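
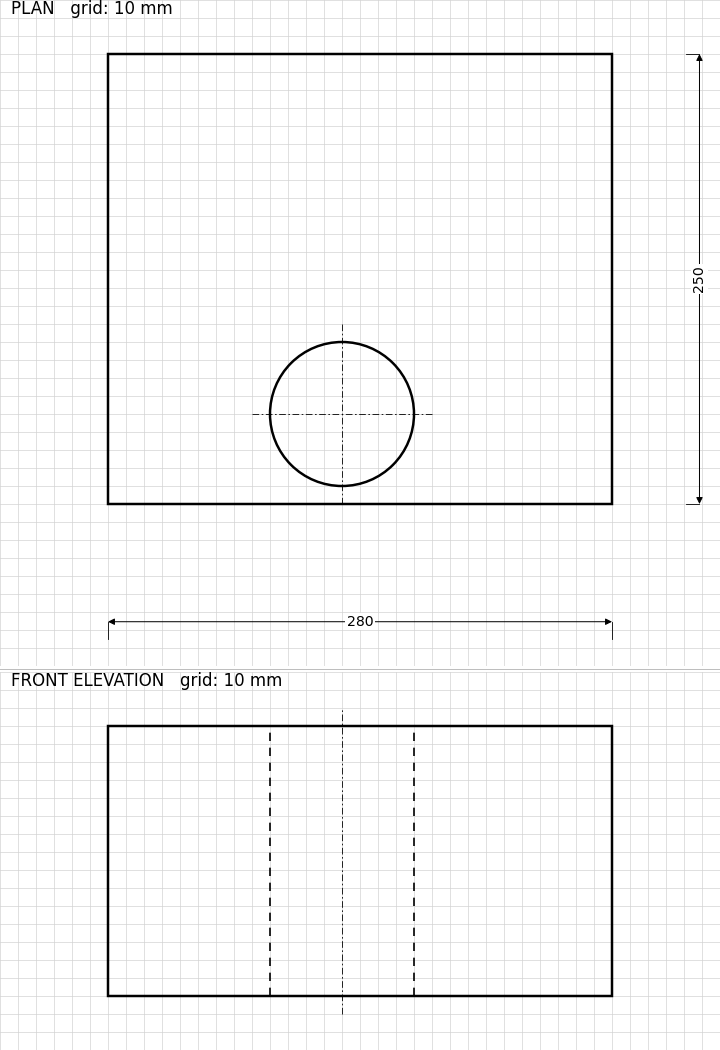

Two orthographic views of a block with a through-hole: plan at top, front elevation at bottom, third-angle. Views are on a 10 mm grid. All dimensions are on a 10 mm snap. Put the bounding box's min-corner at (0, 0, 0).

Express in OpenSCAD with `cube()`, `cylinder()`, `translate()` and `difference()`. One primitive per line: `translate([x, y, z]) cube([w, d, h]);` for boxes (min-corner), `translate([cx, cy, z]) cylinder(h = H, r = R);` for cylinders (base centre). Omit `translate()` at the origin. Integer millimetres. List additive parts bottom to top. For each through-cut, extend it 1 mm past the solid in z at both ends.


difference() {
  cube([280, 250, 150]);
  translate([130, 50, -1]) cylinder(h = 152, r = 40);
}


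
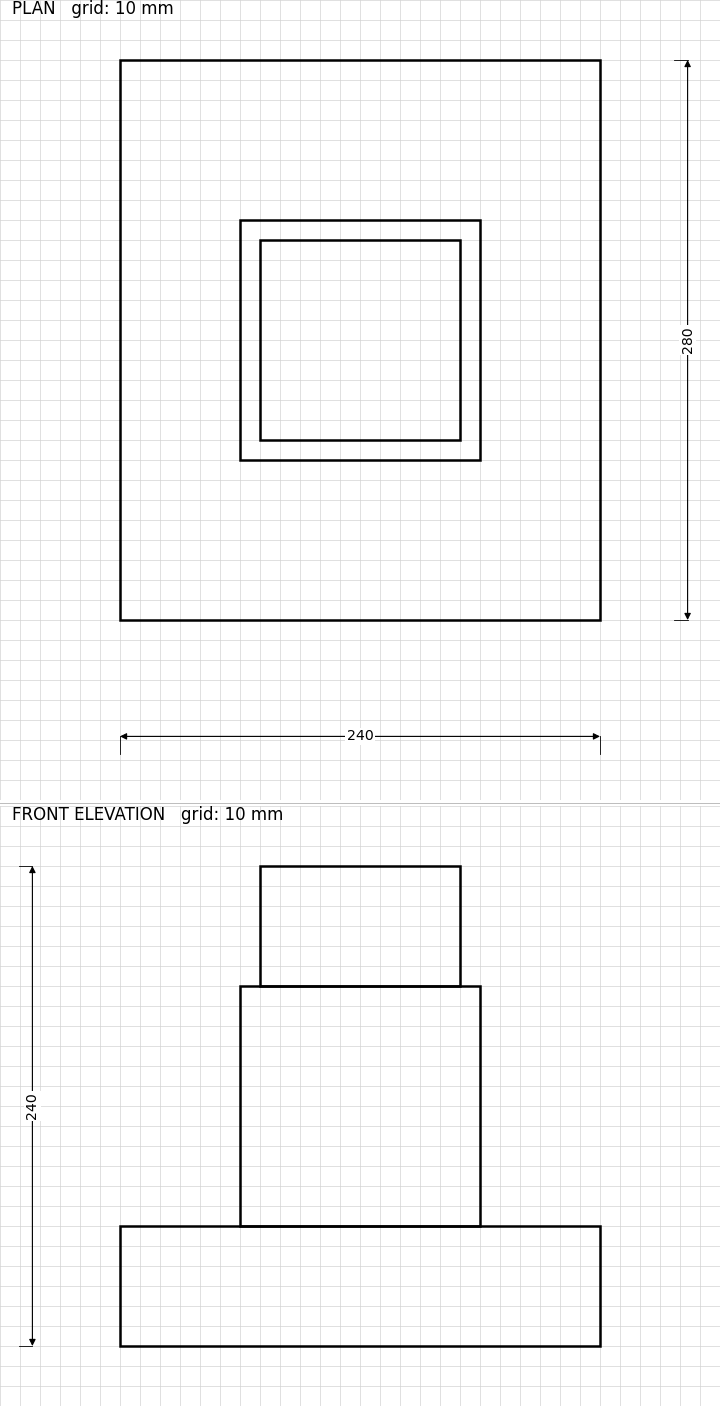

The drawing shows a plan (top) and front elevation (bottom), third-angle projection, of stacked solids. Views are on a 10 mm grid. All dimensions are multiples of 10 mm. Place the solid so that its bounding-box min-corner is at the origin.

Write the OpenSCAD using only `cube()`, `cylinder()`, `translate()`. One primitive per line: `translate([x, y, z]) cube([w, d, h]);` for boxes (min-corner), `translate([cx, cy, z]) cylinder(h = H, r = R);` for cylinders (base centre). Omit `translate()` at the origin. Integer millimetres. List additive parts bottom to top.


cube([240, 280, 60]);
translate([60, 80, 60]) cube([120, 120, 120]);
translate([70, 90, 180]) cube([100, 100, 60]);


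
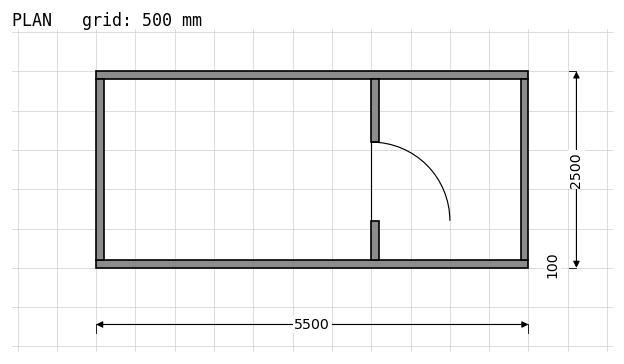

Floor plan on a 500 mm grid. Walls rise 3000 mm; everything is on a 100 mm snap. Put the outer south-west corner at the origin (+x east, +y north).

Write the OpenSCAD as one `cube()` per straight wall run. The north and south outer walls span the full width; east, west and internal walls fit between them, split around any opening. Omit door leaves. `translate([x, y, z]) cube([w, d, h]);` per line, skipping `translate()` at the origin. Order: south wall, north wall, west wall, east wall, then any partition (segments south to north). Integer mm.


cube([5500, 100, 3000]);
translate([0, 2400, 0]) cube([5500, 100, 3000]);
translate([0, 100, 0]) cube([100, 2300, 3000]);
translate([5400, 100, 0]) cube([100, 2300, 3000]);
translate([3500, 100, 0]) cube([100, 500, 3000]);
translate([3500, 1600, 0]) cube([100, 800, 3000]);


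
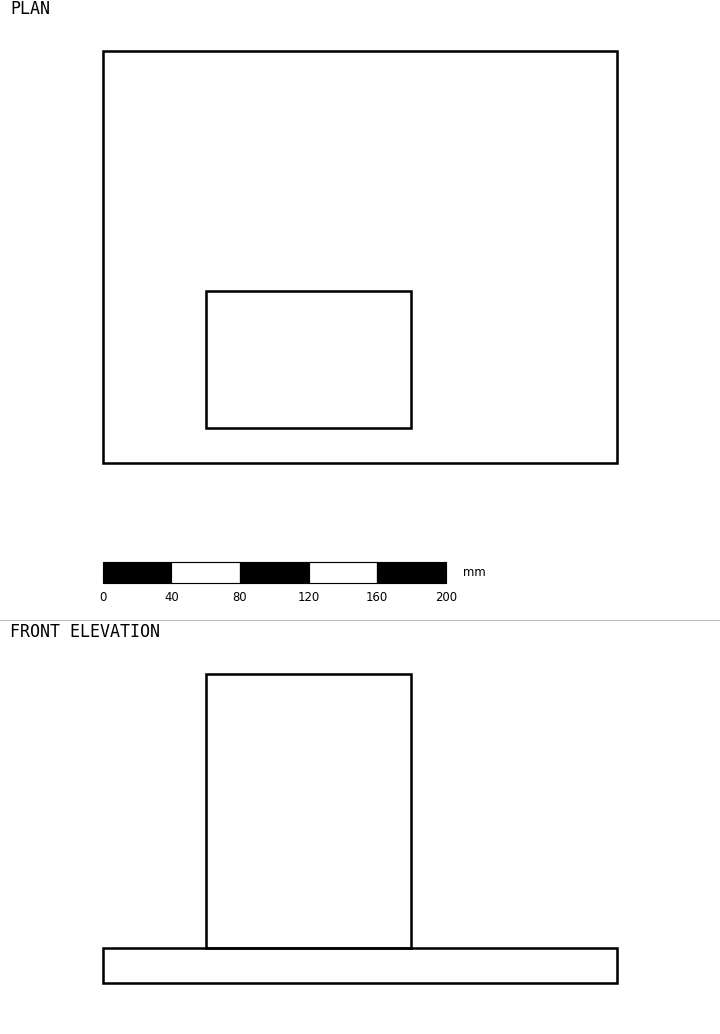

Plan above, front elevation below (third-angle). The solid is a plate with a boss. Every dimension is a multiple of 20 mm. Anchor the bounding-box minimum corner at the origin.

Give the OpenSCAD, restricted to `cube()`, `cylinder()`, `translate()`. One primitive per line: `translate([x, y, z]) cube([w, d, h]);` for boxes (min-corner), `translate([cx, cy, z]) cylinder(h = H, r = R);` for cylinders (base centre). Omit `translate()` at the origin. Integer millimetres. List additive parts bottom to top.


cube([300, 240, 20]);
translate([60, 20, 20]) cube([120, 80, 160]);


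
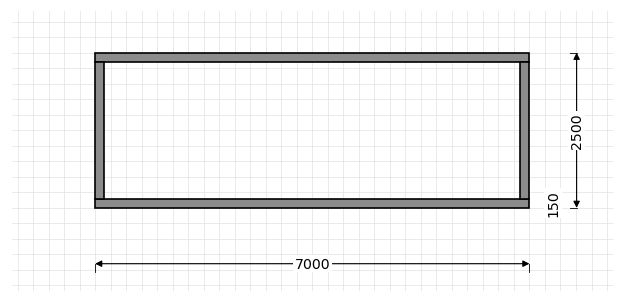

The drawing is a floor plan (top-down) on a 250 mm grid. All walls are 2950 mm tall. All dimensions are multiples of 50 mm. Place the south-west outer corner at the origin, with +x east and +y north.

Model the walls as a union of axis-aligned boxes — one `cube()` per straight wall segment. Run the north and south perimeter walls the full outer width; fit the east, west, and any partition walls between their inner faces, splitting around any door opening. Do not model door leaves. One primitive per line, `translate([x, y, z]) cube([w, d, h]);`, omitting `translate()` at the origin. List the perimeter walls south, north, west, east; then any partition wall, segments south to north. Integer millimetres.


cube([7000, 150, 2950]);
translate([0, 2350, 0]) cube([7000, 150, 2950]);
translate([0, 150, 0]) cube([150, 2200, 2950]);
translate([6850, 150, 0]) cube([150, 2200, 2950]);


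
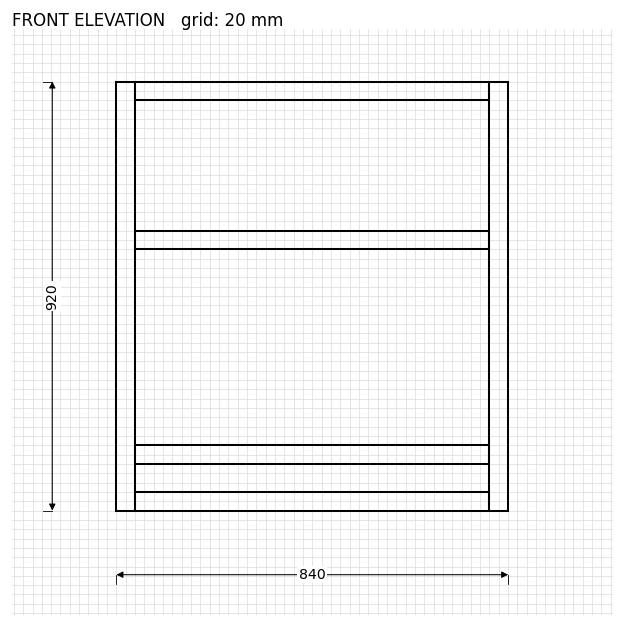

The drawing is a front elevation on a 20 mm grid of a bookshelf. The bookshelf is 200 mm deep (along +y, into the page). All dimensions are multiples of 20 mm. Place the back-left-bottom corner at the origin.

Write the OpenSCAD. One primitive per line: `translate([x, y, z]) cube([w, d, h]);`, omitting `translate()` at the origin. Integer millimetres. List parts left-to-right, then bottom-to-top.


cube([40, 200, 920]);
translate([40, 0, 0]) cube([760, 200, 40]);
translate([40, 0, 100]) cube([760, 200, 40]);
translate([40, 0, 560]) cube([760, 200, 40]);
translate([40, 0, 880]) cube([760, 200, 40]);
translate([800, 0, 0]) cube([40, 200, 920]);


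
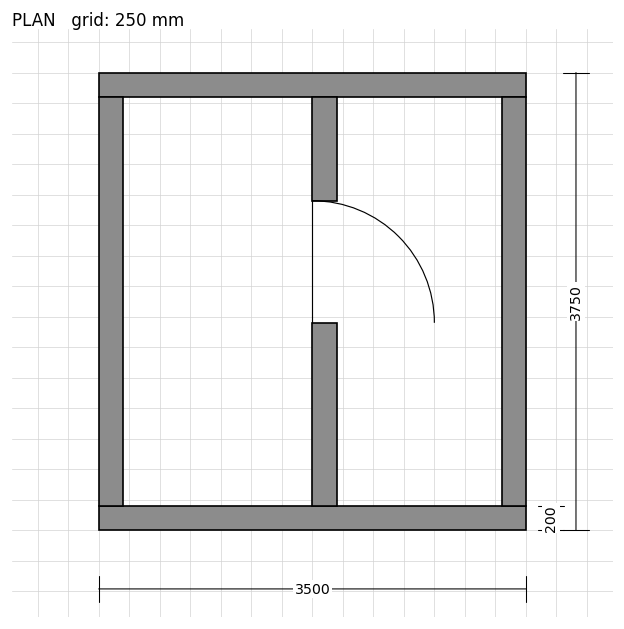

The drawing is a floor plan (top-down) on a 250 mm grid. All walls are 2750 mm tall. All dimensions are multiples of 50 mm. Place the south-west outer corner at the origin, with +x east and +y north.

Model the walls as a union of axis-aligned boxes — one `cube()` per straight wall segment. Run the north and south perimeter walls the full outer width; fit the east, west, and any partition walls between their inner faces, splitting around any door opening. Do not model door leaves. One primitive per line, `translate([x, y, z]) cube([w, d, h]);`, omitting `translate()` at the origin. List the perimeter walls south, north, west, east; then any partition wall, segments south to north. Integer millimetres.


cube([3500, 200, 2750]);
translate([0, 3550, 0]) cube([3500, 200, 2750]);
translate([0, 200, 0]) cube([200, 3350, 2750]);
translate([3300, 200, 0]) cube([200, 3350, 2750]);
translate([1750, 200, 0]) cube([200, 1500, 2750]);
translate([1750, 2700, 0]) cube([200, 850, 2750]);


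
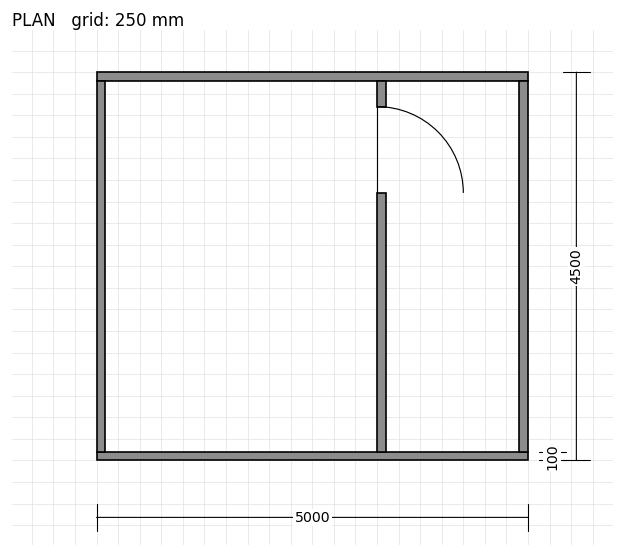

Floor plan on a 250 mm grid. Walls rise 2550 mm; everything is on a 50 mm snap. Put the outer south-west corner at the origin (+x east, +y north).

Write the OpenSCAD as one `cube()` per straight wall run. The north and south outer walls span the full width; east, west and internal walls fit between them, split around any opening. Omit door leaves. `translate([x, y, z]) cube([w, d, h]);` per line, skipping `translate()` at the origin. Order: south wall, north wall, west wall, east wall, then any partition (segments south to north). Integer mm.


cube([5000, 100, 2550]);
translate([0, 4400, 0]) cube([5000, 100, 2550]);
translate([0, 100, 0]) cube([100, 4300, 2550]);
translate([4900, 100, 0]) cube([100, 4300, 2550]);
translate([3250, 100, 0]) cube([100, 3000, 2550]);
translate([3250, 4100, 0]) cube([100, 300, 2550]);


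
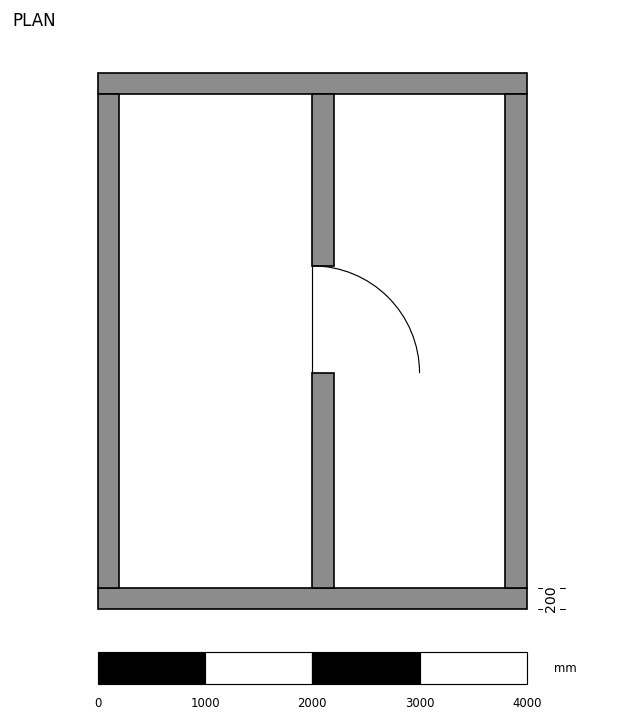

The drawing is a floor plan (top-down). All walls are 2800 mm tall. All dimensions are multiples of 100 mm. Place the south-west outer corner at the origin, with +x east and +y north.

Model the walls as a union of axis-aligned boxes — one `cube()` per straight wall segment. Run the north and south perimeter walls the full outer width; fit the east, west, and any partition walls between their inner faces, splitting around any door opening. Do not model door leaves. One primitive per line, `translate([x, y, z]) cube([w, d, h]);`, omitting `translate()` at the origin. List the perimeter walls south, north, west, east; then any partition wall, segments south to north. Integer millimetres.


cube([4000, 200, 2800]);
translate([0, 4800, 0]) cube([4000, 200, 2800]);
translate([0, 200, 0]) cube([200, 4600, 2800]);
translate([3800, 200, 0]) cube([200, 4600, 2800]);
translate([2000, 200, 0]) cube([200, 2000, 2800]);
translate([2000, 3200, 0]) cube([200, 1600, 2800]);


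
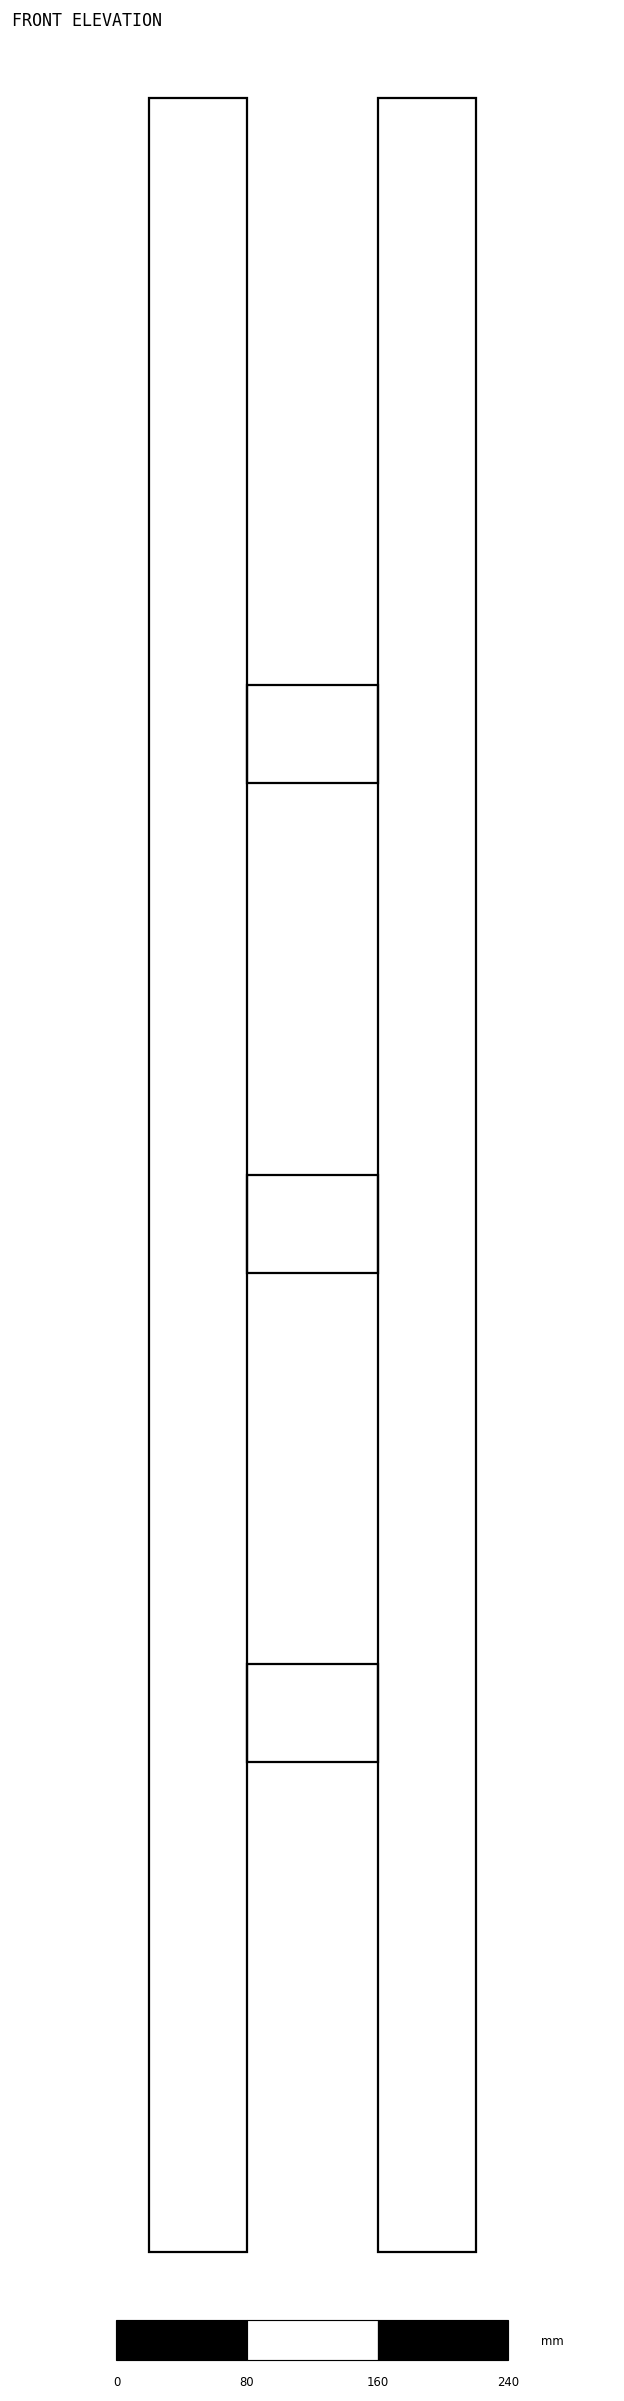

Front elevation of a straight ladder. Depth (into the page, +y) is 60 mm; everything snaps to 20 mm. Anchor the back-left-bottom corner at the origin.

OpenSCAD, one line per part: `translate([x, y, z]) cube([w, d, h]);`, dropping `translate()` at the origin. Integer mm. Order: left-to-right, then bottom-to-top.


cube([60, 60, 1320]);
translate([60, 0, 300]) cube([80, 60, 60]);
translate([60, 0, 600]) cube([80, 60, 60]);
translate([60, 0, 900]) cube([80, 60, 60]);
translate([140, 0, 0]) cube([60, 60, 1320]);


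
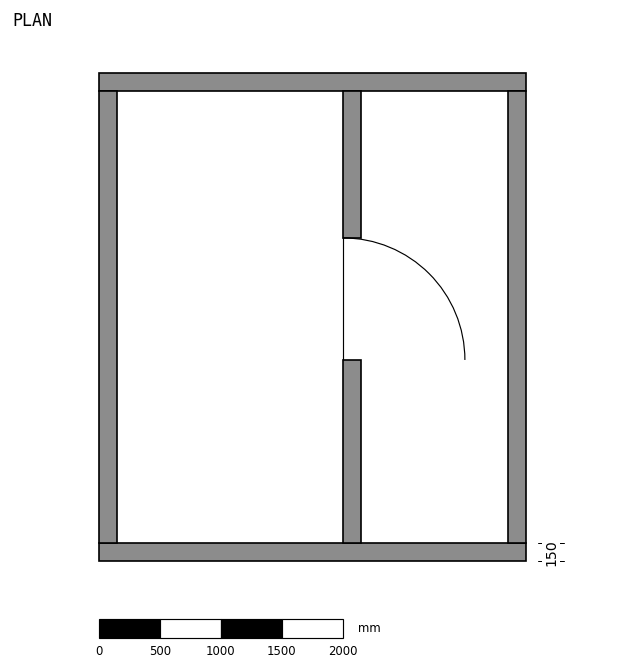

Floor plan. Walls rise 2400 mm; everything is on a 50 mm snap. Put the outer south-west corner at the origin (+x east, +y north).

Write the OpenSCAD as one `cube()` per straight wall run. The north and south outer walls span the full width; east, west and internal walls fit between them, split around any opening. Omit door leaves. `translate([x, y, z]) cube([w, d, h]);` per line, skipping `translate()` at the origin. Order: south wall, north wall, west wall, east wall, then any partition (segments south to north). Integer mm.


cube([3500, 150, 2400]);
translate([0, 3850, 0]) cube([3500, 150, 2400]);
translate([0, 150, 0]) cube([150, 3700, 2400]);
translate([3350, 150, 0]) cube([150, 3700, 2400]);
translate([2000, 150, 0]) cube([150, 1500, 2400]);
translate([2000, 2650, 0]) cube([150, 1200, 2400]);


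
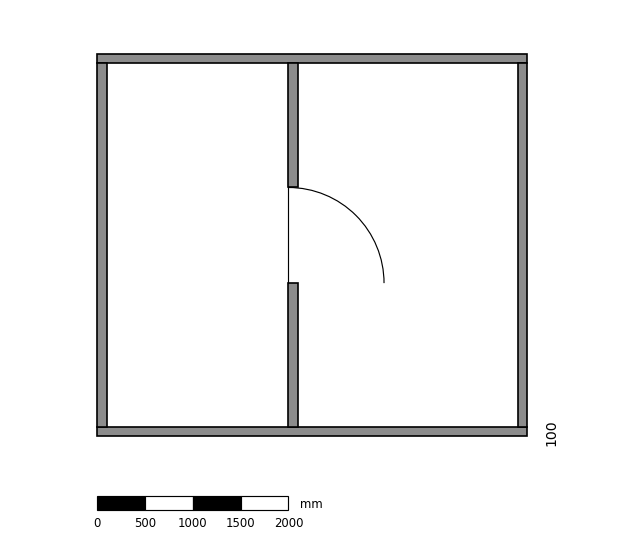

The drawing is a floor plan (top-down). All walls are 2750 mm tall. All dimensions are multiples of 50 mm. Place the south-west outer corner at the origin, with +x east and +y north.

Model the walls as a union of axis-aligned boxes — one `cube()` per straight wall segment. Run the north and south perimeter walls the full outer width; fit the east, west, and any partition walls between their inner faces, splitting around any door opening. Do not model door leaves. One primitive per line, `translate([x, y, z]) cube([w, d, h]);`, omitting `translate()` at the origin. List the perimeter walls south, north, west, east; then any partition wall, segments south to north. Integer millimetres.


cube([4500, 100, 2750]);
translate([0, 3900, 0]) cube([4500, 100, 2750]);
translate([0, 100, 0]) cube([100, 3800, 2750]);
translate([4400, 100, 0]) cube([100, 3800, 2750]);
translate([2000, 100, 0]) cube([100, 1500, 2750]);
translate([2000, 2600, 0]) cube([100, 1300, 2750]);


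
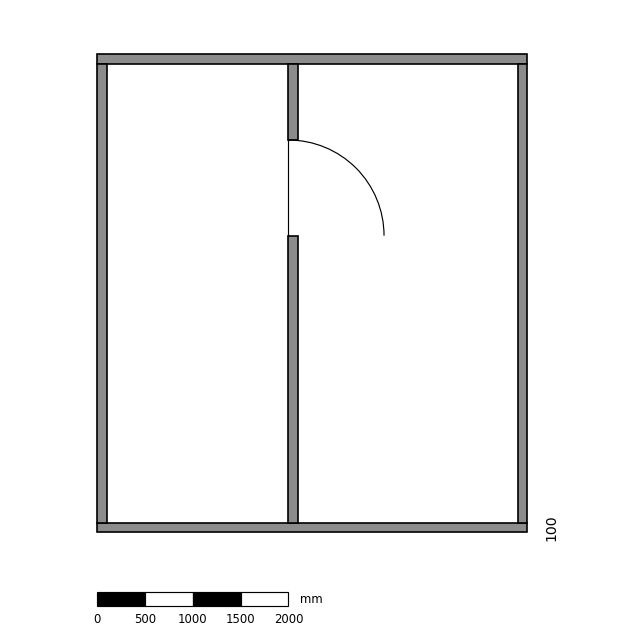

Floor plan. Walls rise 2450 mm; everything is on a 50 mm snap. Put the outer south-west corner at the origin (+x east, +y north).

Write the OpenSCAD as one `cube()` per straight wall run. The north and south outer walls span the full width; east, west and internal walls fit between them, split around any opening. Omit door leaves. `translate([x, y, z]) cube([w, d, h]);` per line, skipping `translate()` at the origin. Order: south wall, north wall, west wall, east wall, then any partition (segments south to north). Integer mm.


cube([4500, 100, 2450]);
translate([0, 4900, 0]) cube([4500, 100, 2450]);
translate([0, 100, 0]) cube([100, 4800, 2450]);
translate([4400, 100, 0]) cube([100, 4800, 2450]);
translate([2000, 100, 0]) cube([100, 3000, 2450]);
translate([2000, 4100, 0]) cube([100, 800, 2450]);


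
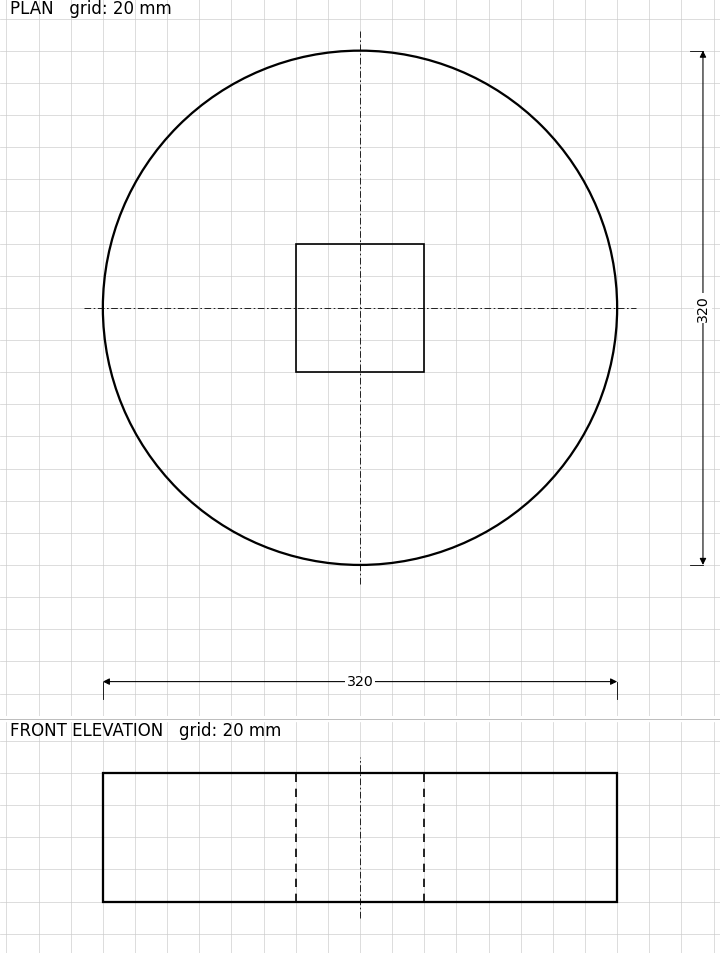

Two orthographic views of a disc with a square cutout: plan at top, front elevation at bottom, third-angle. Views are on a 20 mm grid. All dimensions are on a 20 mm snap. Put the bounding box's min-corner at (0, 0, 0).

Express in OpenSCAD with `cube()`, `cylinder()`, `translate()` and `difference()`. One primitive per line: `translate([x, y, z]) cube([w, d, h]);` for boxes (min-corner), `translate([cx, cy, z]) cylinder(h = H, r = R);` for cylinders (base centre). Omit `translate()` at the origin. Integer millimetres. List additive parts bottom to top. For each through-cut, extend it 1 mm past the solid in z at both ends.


difference() {
  translate([160, 160, 0]) cylinder(h = 80, r = 160);
  translate([120, 120, -1]) cube([80, 80, 82]);
}


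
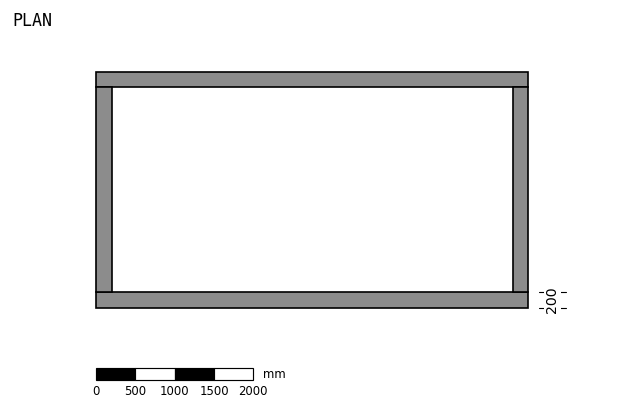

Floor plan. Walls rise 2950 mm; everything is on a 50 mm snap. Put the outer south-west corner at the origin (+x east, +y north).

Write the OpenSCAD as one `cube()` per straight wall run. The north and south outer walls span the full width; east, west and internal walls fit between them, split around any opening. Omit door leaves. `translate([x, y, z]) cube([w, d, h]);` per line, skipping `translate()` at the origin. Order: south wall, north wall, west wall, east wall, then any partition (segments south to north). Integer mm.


cube([5500, 200, 2950]);
translate([0, 2800, 0]) cube([5500, 200, 2950]);
translate([0, 200, 0]) cube([200, 2600, 2950]);
translate([5300, 200, 0]) cube([200, 2600, 2950]);


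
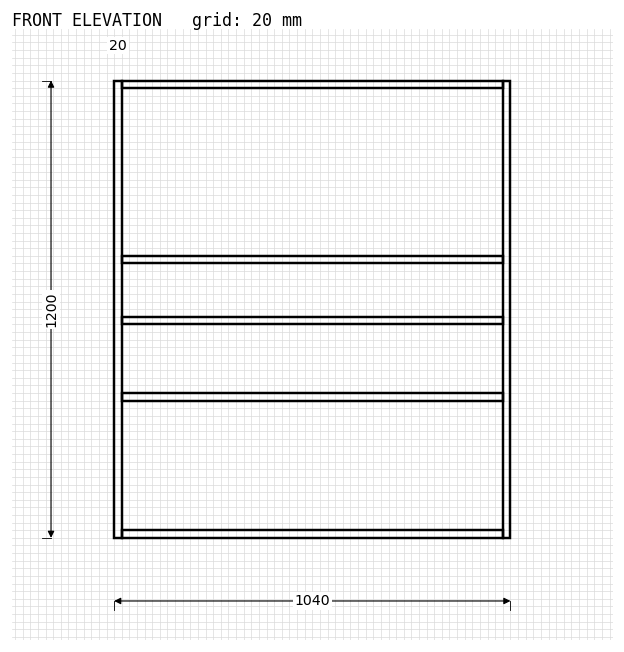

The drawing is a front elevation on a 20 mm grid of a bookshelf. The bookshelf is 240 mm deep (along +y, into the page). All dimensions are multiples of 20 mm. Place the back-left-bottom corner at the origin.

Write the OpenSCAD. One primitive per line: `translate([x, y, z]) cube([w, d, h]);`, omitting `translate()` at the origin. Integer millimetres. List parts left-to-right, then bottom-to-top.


cube([20, 240, 1200]);
translate([20, 0, 0]) cube([1000, 240, 20]);
translate([20, 0, 360]) cube([1000, 240, 20]);
translate([20, 0, 560]) cube([1000, 240, 20]);
translate([20, 0, 720]) cube([1000, 240, 20]);
translate([20, 0, 1180]) cube([1000, 240, 20]);
translate([1020, 0, 0]) cube([20, 240, 1200]);


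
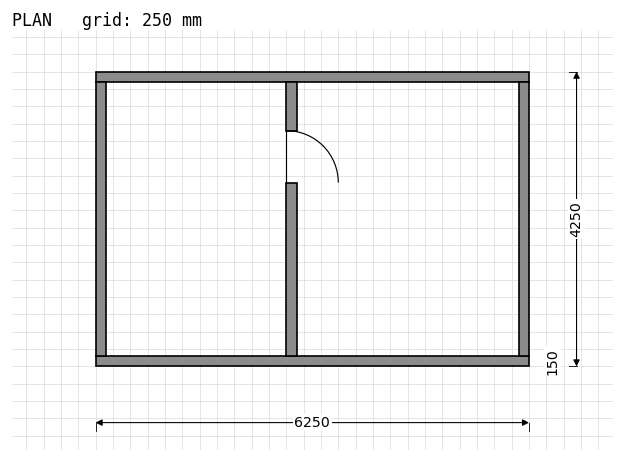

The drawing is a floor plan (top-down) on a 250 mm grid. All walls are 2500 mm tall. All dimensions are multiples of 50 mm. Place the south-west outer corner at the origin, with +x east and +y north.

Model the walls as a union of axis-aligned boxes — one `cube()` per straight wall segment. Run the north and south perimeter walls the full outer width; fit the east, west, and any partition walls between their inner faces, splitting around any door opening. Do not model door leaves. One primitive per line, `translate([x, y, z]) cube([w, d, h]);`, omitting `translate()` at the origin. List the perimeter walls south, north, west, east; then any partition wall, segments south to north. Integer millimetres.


cube([6250, 150, 2500]);
translate([0, 4100, 0]) cube([6250, 150, 2500]);
translate([0, 150, 0]) cube([150, 3950, 2500]);
translate([6100, 150, 0]) cube([150, 3950, 2500]);
translate([2750, 150, 0]) cube([150, 2500, 2500]);
translate([2750, 3400, 0]) cube([150, 700, 2500]);


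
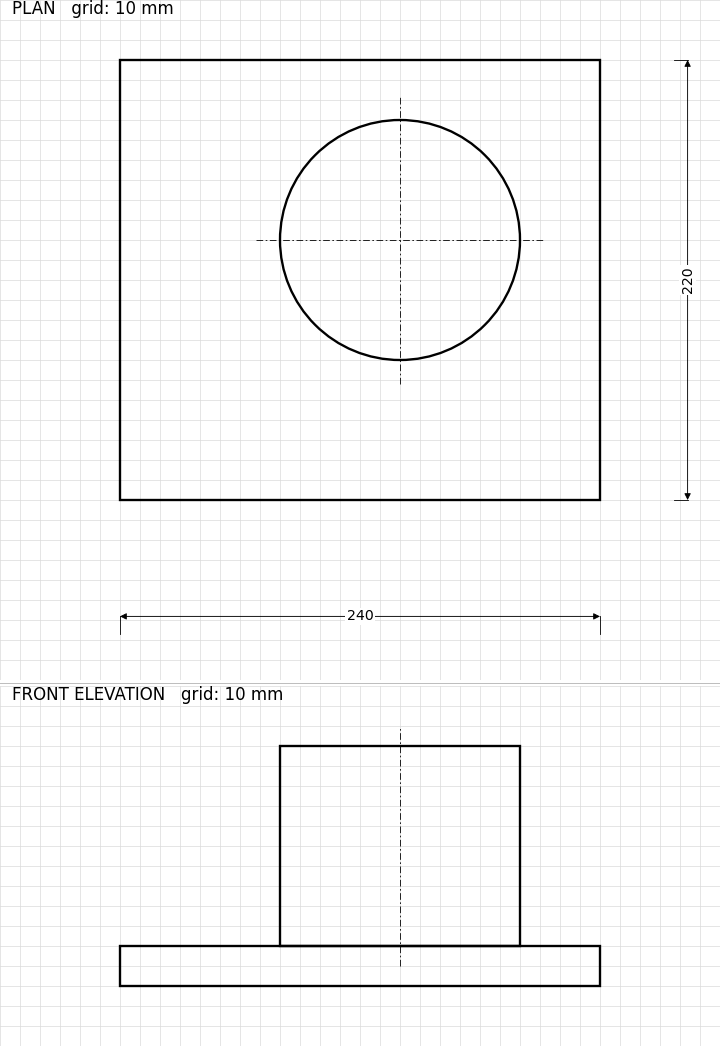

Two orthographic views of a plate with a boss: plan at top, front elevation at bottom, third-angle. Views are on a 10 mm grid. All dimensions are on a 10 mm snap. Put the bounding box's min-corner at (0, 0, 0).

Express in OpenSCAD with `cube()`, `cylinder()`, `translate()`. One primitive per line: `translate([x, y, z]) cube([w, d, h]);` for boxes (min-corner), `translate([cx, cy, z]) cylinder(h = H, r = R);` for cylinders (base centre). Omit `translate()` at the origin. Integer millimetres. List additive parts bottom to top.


cube([240, 220, 20]);
translate([140, 130, 20]) cylinder(h = 100, r = 60);


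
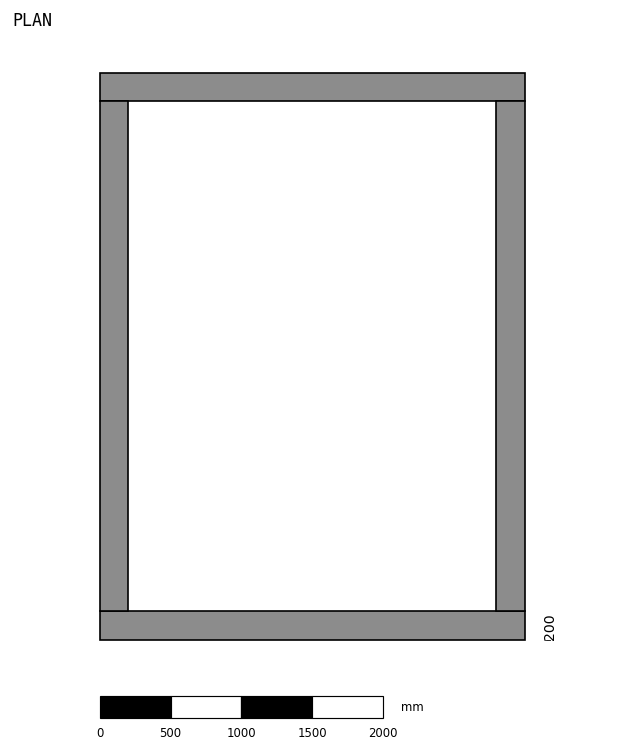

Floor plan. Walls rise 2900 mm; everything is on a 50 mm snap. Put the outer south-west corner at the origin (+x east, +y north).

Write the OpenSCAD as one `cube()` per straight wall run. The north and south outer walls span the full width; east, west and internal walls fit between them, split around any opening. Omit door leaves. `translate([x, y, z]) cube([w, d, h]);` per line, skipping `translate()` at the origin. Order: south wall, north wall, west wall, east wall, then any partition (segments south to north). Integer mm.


cube([3000, 200, 2900]);
translate([0, 3800, 0]) cube([3000, 200, 2900]);
translate([0, 200, 0]) cube([200, 3600, 2900]);
translate([2800, 200, 0]) cube([200, 3600, 2900]);


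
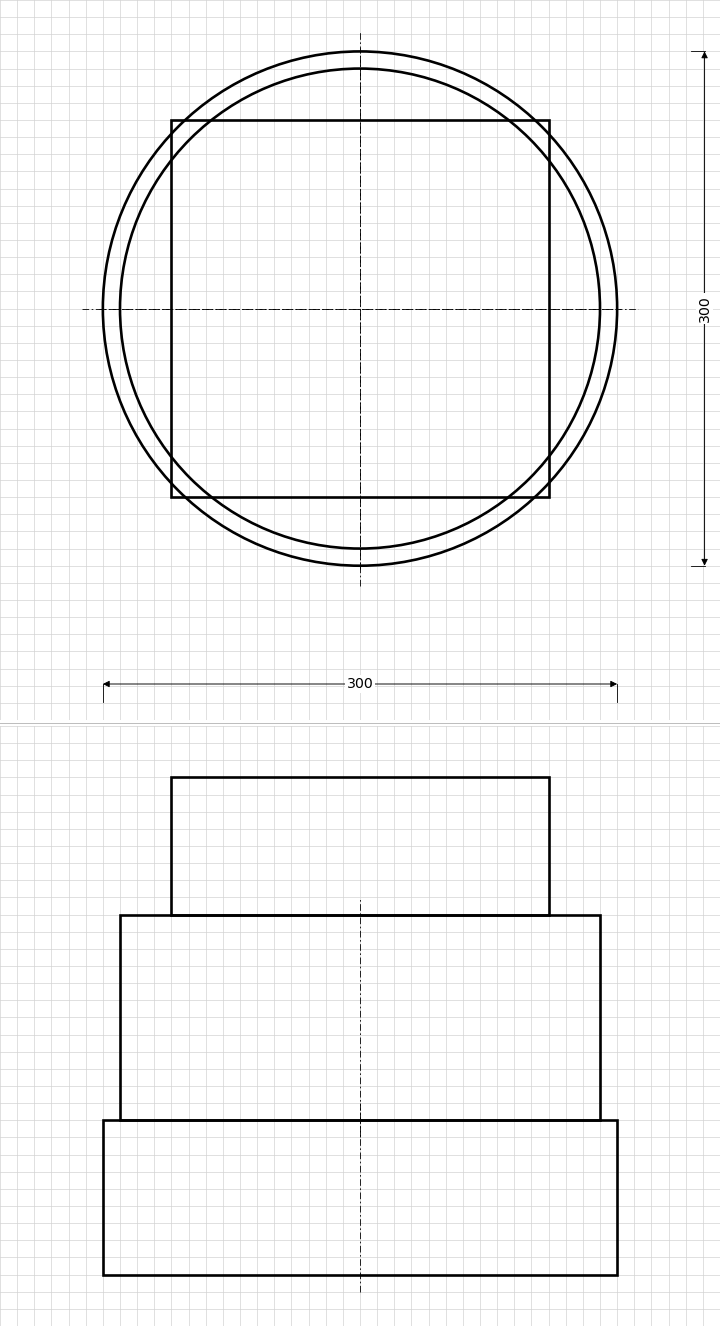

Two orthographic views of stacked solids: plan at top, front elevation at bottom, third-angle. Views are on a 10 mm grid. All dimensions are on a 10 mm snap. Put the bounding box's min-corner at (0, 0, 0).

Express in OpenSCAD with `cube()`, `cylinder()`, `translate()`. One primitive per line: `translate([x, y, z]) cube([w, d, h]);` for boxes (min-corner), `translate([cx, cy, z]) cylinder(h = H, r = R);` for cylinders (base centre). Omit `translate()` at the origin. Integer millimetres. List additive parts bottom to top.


translate([150, 150, 0]) cylinder(h = 90, r = 150);
translate([150, 150, 90]) cylinder(h = 120, r = 140);
translate([40, 40, 210]) cube([220, 220, 80]);


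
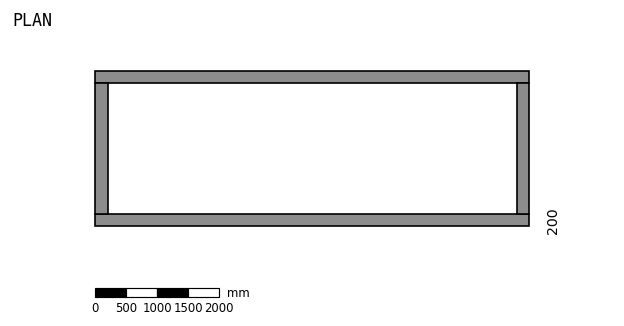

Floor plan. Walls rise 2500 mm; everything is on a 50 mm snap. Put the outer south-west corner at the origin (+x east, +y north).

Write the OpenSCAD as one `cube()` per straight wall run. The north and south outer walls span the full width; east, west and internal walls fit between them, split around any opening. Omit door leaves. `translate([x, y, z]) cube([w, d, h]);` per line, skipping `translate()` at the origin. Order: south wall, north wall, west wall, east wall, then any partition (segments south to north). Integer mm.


cube([7000, 200, 2500]);
translate([0, 2300, 0]) cube([7000, 200, 2500]);
translate([0, 200, 0]) cube([200, 2100, 2500]);
translate([6800, 200, 0]) cube([200, 2100, 2500]);


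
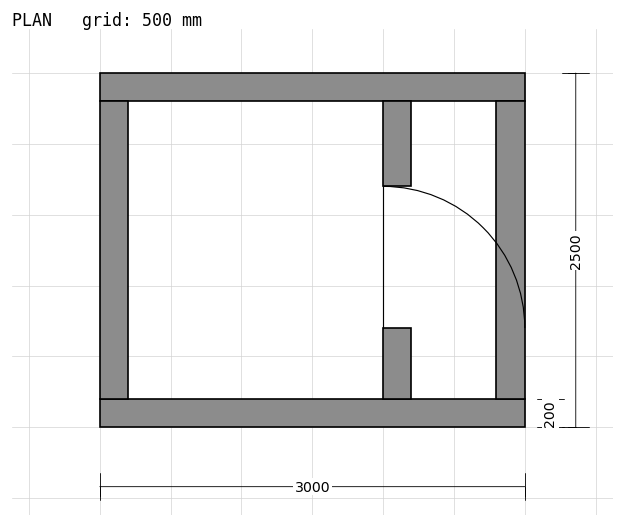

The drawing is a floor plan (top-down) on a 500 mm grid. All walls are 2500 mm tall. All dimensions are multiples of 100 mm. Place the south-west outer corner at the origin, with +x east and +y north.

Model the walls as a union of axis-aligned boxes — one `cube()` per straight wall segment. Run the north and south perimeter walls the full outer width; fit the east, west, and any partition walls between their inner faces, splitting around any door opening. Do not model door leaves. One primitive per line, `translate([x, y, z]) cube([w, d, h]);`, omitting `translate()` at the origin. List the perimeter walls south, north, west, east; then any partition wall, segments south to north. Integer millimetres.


cube([3000, 200, 2500]);
translate([0, 2300, 0]) cube([3000, 200, 2500]);
translate([0, 200, 0]) cube([200, 2100, 2500]);
translate([2800, 200, 0]) cube([200, 2100, 2500]);
translate([2000, 200, 0]) cube([200, 500, 2500]);
translate([2000, 1700, 0]) cube([200, 600, 2500]);


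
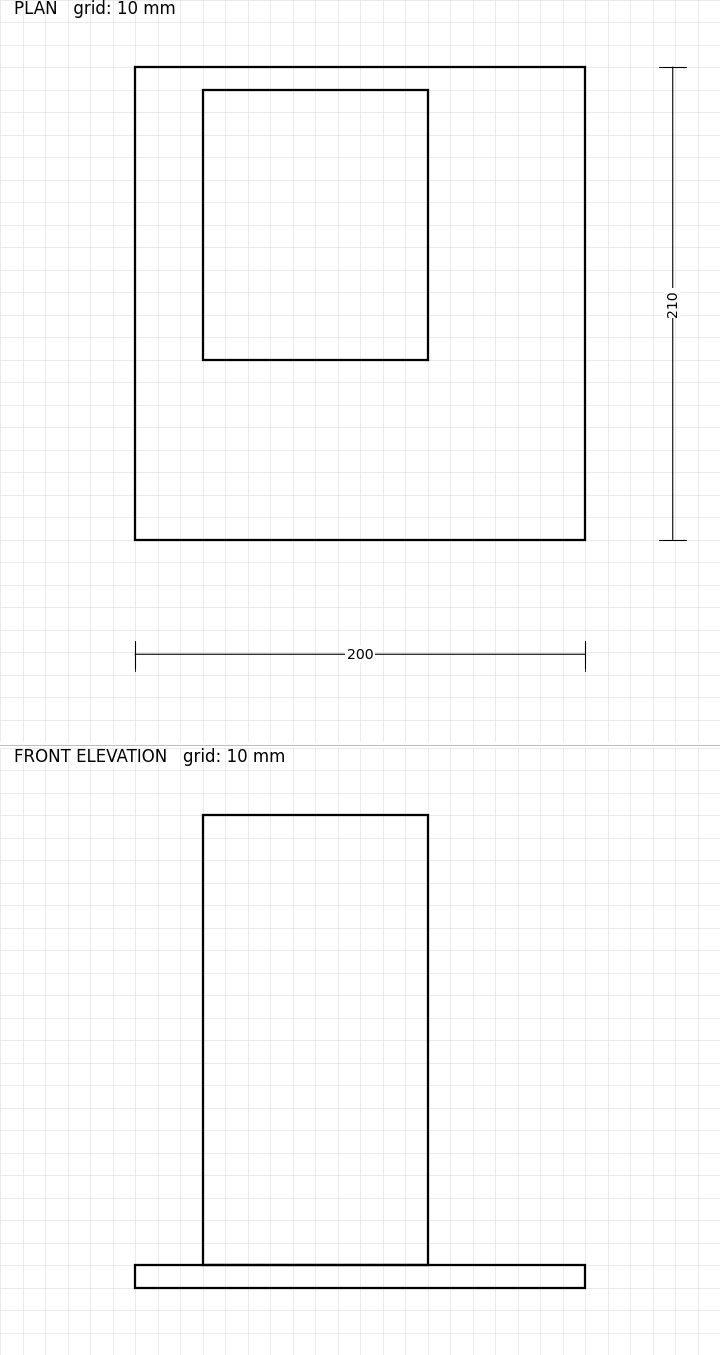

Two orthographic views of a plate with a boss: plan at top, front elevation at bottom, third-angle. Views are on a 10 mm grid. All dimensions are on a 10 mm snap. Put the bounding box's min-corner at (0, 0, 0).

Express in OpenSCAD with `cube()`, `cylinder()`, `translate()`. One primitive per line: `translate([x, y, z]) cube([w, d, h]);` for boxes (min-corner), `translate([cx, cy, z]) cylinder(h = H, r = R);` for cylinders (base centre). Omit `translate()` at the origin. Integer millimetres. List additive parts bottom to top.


cube([200, 210, 10]);
translate([30, 80, 10]) cube([100, 120, 200]);


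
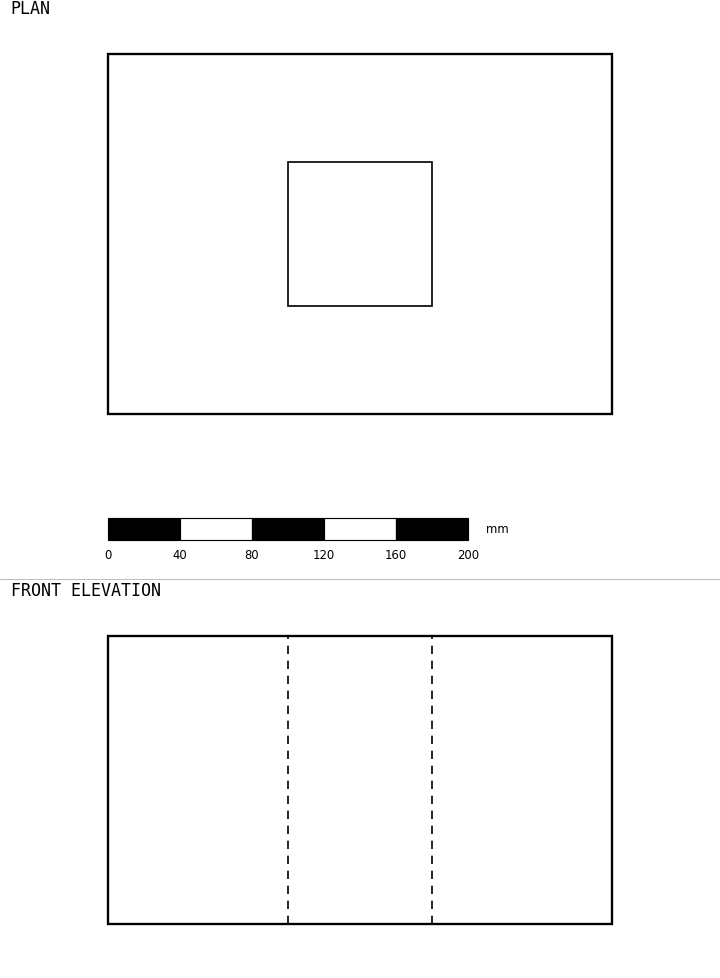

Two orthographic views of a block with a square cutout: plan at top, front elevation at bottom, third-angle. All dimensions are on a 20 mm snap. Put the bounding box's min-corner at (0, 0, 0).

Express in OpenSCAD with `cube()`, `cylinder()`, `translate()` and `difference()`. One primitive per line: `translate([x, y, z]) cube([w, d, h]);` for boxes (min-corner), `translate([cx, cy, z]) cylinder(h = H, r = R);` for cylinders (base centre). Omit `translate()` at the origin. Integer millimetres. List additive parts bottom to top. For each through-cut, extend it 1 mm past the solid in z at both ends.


difference() {
  cube([280, 200, 160]);
  translate([100, 60, -1]) cube([80, 80, 162]);
}


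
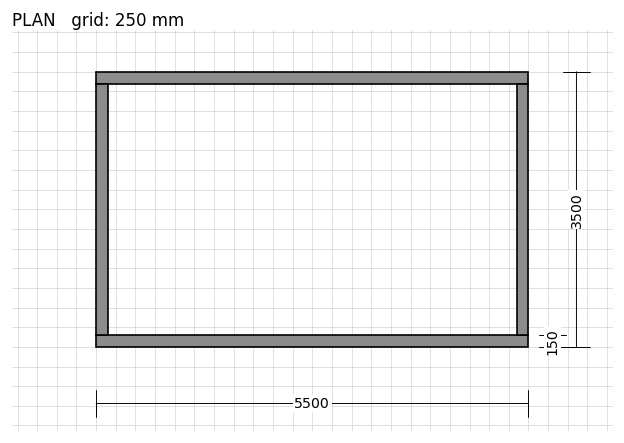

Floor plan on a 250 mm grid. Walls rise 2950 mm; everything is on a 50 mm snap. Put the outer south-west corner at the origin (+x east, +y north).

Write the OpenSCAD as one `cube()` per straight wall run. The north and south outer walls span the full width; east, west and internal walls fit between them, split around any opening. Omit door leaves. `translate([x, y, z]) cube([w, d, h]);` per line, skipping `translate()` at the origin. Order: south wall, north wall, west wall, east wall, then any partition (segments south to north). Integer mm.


cube([5500, 150, 2950]);
translate([0, 3350, 0]) cube([5500, 150, 2950]);
translate([0, 150, 0]) cube([150, 3200, 2950]);
translate([5350, 150, 0]) cube([150, 3200, 2950]);


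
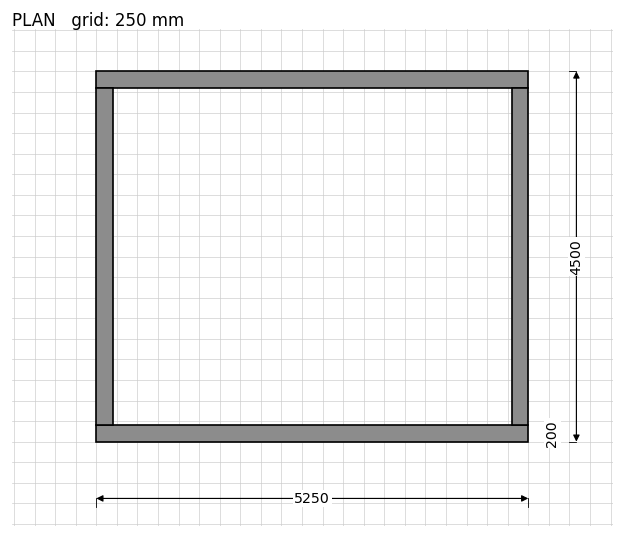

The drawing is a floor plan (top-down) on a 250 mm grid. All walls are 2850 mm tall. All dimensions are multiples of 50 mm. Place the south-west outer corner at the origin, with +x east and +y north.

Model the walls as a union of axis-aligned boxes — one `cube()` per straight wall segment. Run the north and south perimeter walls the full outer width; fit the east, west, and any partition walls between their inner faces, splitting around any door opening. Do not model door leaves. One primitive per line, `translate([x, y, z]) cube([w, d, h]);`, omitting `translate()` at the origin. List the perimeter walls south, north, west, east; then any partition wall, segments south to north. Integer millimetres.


cube([5250, 200, 2850]);
translate([0, 4300, 0]) cube([5250, 200, 2850]);
translate([0, 200, 0]) cube([200, 4100, 2850]);
translate([5050, 200, 0]) cube([200, 4100, 2850]);


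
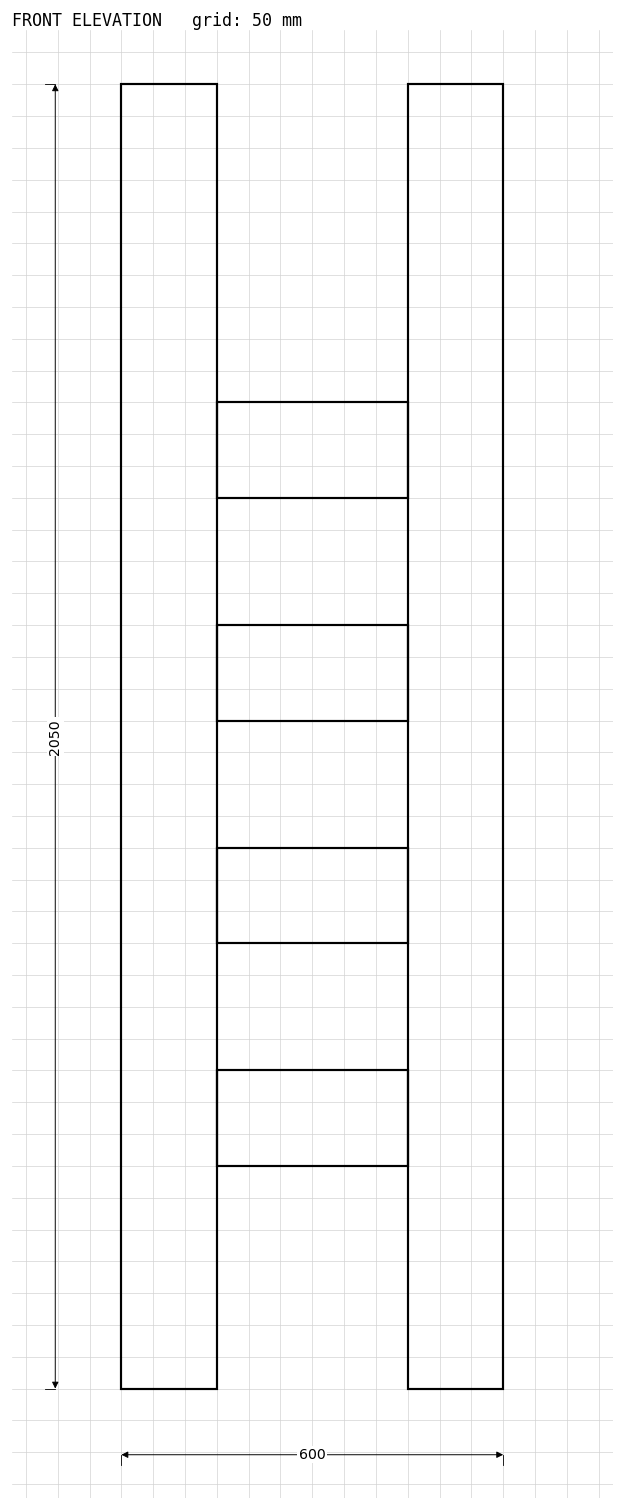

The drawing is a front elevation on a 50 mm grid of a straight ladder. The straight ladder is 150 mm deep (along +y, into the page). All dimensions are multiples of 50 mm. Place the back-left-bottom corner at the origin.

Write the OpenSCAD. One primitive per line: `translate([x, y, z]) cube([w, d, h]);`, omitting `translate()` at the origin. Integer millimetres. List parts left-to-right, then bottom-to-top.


cube([150, 150, 2050]);
translate([150, 0, 350]) cube([300, 150, 150]);
translate([150, 0, 700]) cube([300, 150, 150]);
translate([150, 0, 1050]) cube([300, 150, 150]);
translate([150, 0, 1400]) cube([300, 150, 150]);
translate([450, 0, 0]) cube([150, 150, 2050]);


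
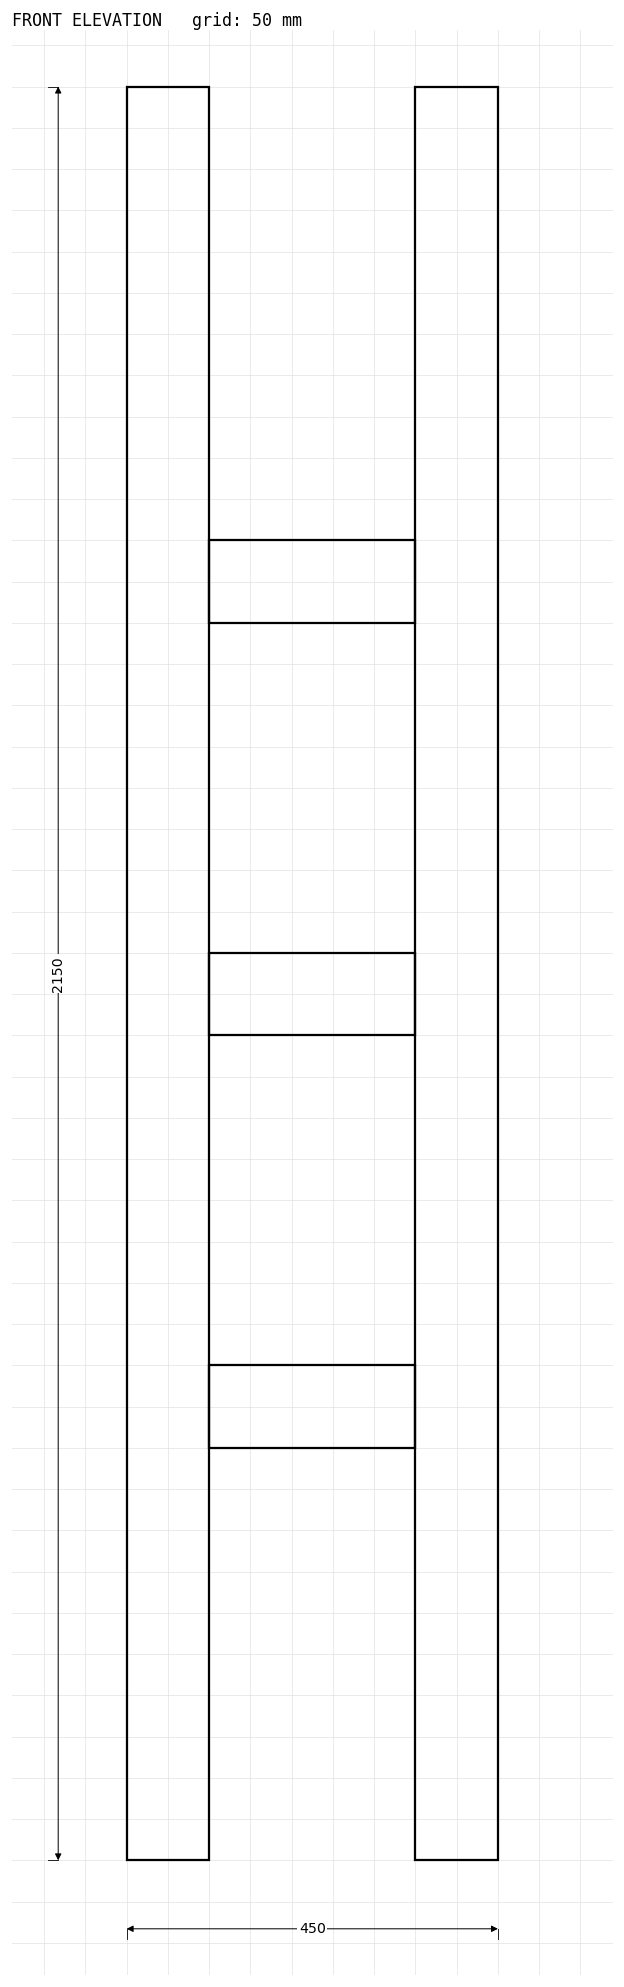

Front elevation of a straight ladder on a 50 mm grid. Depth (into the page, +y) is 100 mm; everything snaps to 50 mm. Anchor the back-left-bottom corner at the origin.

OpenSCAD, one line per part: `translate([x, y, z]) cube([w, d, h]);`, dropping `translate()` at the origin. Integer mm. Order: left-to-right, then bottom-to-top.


cube([100, 100, 2150]);
translate([100, 0, 500]) cube([250, 100, 100]);
translate([100, 0, 1000]) cube([250, 100, 100]);
translate([100, 0, 1500]) cube([250, 100, 100]);
translate([350, 0, 0]) cube([100, 100, 2150]);


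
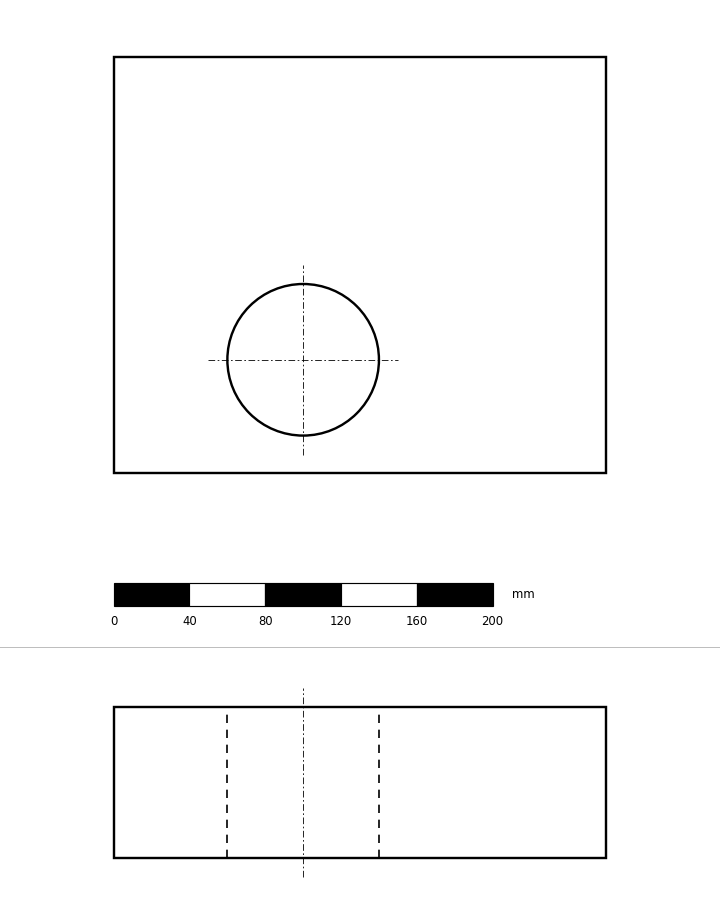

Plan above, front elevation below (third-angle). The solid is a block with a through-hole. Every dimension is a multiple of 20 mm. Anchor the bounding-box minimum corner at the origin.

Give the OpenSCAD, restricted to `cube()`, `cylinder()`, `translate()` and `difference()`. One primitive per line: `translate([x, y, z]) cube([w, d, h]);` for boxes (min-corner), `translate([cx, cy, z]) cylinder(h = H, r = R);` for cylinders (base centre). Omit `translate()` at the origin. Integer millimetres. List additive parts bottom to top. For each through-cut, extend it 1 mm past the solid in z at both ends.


difference() {
  cube([260, 220, 80]);
  translate([100, 60, -1]) cylinder(h = 82, r = 40);
}


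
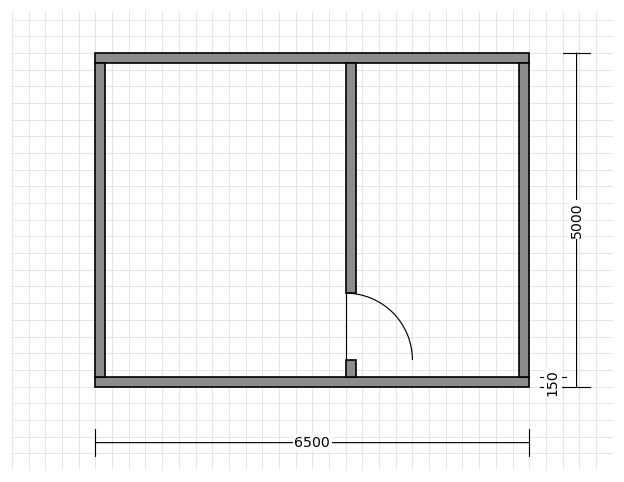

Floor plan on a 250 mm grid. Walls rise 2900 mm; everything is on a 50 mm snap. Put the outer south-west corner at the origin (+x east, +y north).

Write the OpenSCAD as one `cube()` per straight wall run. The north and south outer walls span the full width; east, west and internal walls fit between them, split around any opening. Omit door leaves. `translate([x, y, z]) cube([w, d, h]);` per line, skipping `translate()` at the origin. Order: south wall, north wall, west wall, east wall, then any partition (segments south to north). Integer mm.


cube([6500, 150, 2900]);
translate([0, 4850, 0]) cube([6500, 150, 2900]);
translate([0, 150, 0]) cube([150, 4700, 2900]);
translate([6350, 150, 0]) cube([150, 4700, 2900]);
translate([3750, 150, 0]) cube([150, 250, 2900]);
translate([3750, 1400, 0]) cube([150, 3450, 2900]);


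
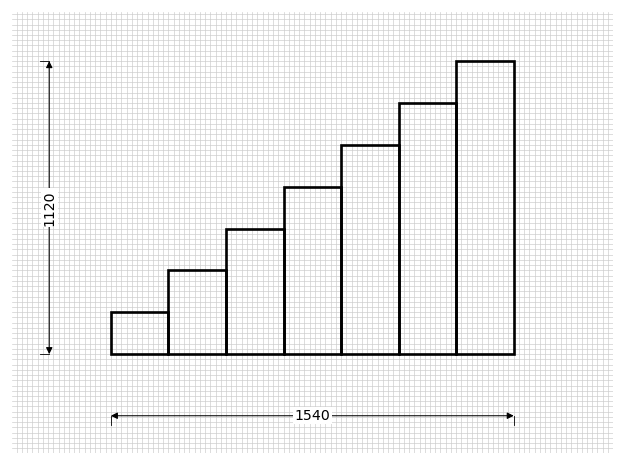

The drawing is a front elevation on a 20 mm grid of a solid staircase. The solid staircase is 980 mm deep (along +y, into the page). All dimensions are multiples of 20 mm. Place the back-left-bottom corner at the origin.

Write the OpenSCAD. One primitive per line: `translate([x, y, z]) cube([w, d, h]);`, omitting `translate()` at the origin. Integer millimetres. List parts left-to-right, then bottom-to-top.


cube([220, 980, 160]);
translate([220, 0, 0]) cube([220, 980, 320]);
translate([440, 0, 0]) cube([220, 980, 480]);
translate([660, 0, 0]) cube([220, 980, 640]);
translate([880, 0, 0]) cube([220, 980, 800]);
translate([1100, 0, 0]) cube([220, 980, 960]);
translate([1320, 0, 0]) cube([220, 980, 1120]);


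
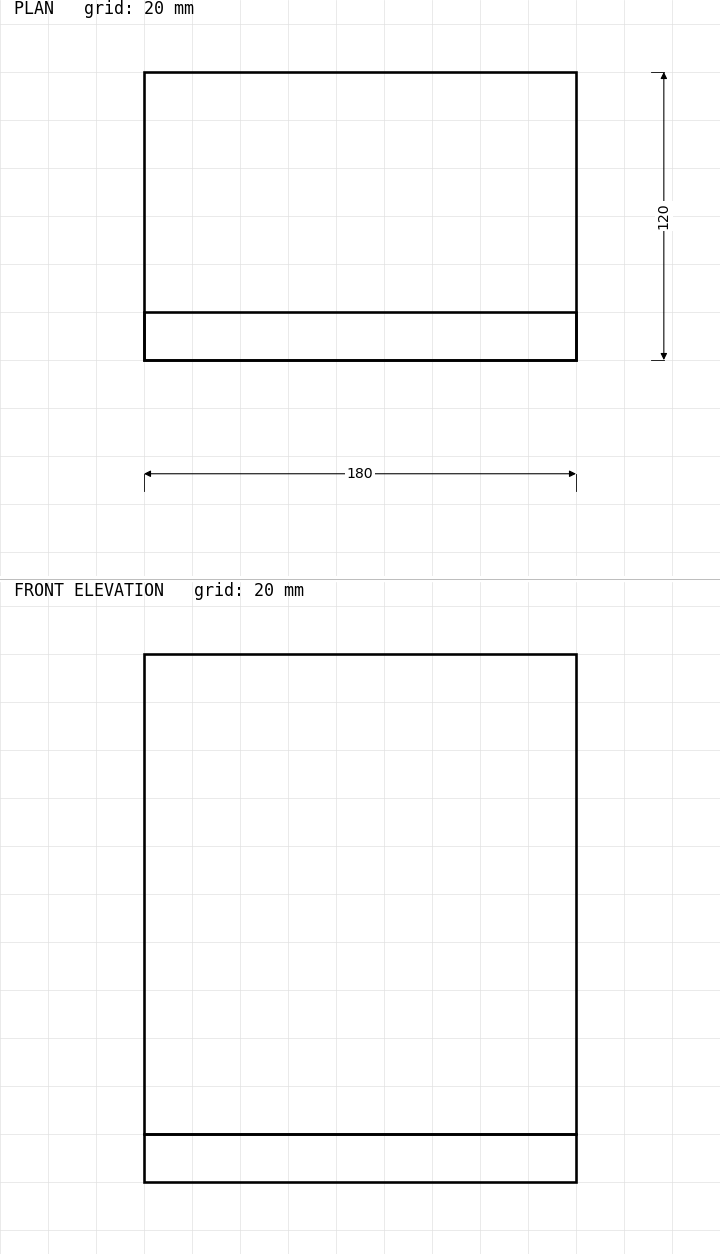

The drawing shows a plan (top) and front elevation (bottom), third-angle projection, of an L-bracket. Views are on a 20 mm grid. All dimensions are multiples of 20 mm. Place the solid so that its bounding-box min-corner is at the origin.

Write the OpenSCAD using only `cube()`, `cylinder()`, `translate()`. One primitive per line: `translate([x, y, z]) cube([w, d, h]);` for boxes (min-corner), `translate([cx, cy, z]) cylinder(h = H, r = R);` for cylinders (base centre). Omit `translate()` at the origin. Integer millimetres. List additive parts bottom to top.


cube([180, 120, 20]);
translate([0, 0, 20]) cube([180, 20, 200]);


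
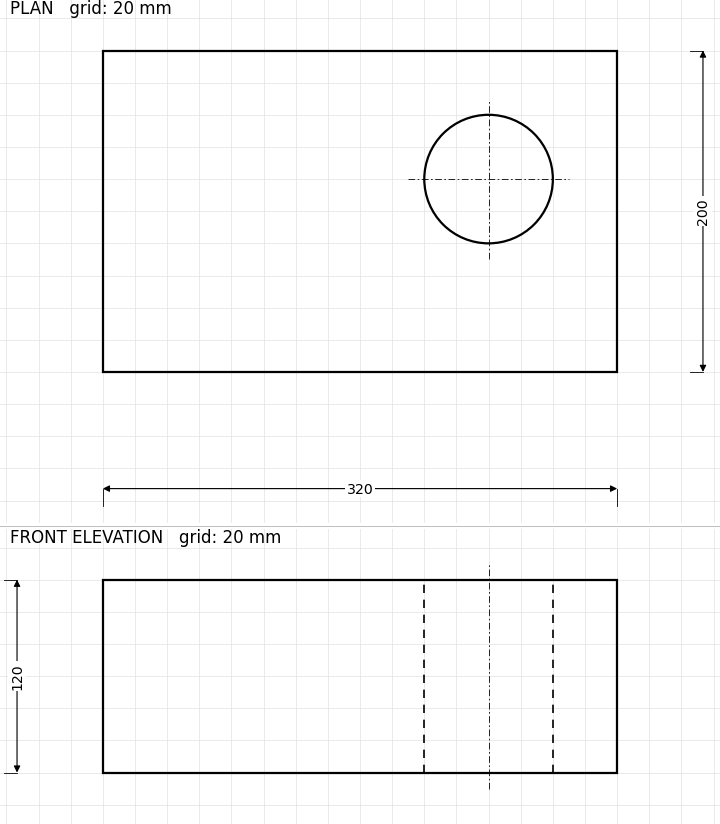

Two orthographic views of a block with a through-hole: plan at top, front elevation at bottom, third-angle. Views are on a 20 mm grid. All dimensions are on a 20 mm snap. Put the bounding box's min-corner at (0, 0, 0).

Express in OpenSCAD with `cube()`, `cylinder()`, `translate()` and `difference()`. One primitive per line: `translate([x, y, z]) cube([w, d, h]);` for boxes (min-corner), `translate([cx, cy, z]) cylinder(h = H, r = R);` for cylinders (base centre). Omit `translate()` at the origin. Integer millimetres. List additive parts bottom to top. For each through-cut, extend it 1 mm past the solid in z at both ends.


difference() {
  cube([320, 200, 120]);
  translate([240, 120, -1]) cylinder(h = 122, r = 40);
}


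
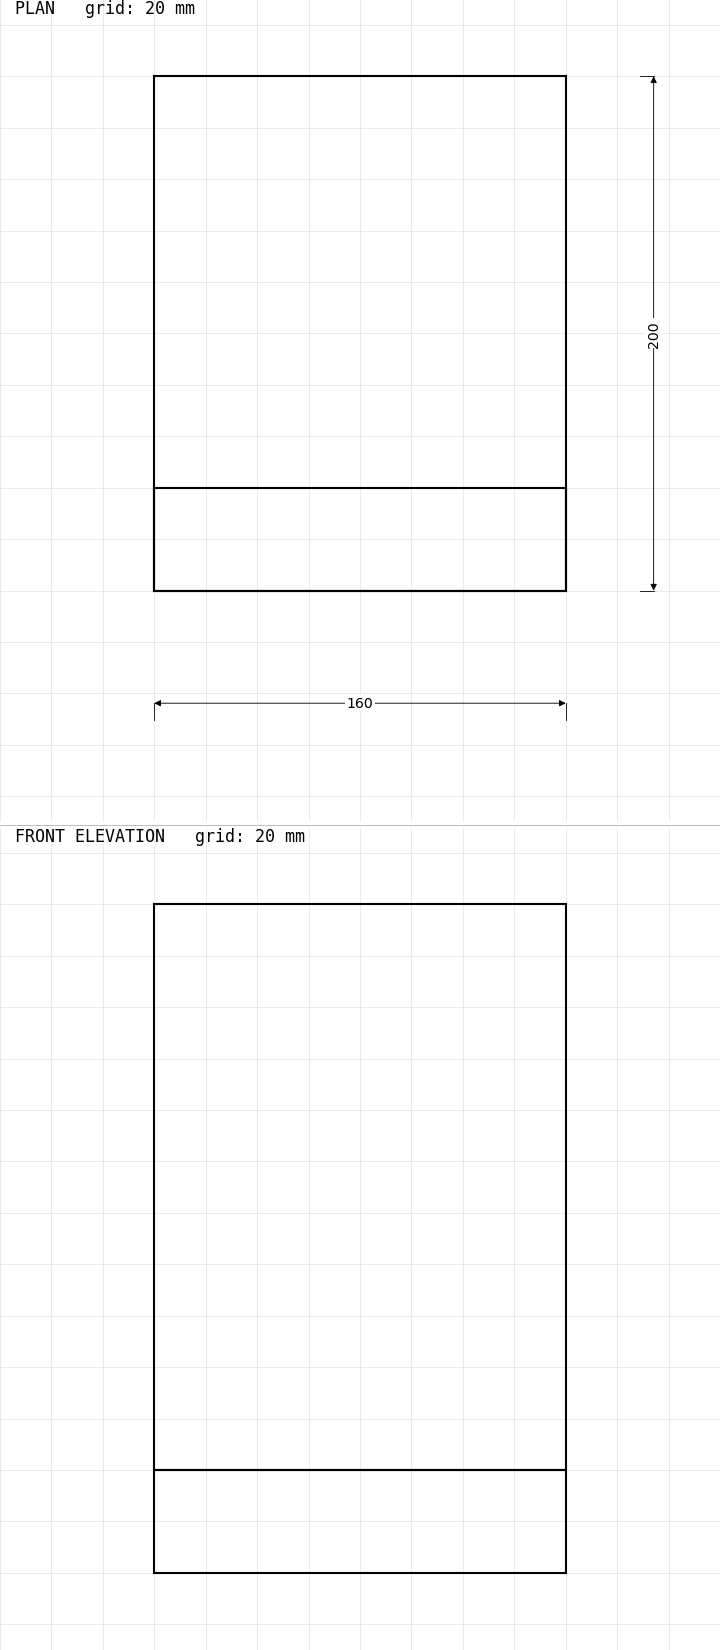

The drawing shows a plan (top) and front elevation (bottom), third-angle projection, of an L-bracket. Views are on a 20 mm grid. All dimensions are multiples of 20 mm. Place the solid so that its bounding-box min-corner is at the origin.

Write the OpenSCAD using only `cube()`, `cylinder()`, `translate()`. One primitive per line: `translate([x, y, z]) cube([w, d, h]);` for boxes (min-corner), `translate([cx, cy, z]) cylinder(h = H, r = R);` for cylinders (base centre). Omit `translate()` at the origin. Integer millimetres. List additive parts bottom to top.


cube([160, 200, 40]);
translate([0, 0, 40]) cube([160, 40, 220]);


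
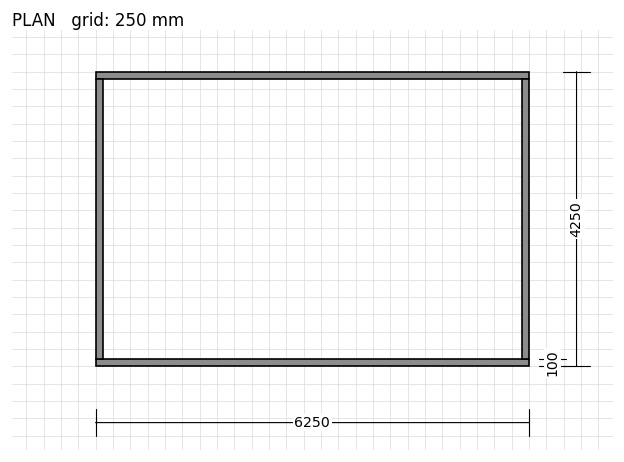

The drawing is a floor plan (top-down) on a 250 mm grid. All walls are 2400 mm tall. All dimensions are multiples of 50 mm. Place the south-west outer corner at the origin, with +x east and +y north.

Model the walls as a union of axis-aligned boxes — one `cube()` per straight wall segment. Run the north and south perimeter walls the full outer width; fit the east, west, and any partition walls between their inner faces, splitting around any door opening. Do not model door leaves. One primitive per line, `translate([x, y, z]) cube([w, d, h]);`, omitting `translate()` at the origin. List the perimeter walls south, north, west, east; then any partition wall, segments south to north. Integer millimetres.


cube([6250, 100, 2400]);
translate([0, 4150, 0]) cube([6250, 100, 2400]);
translate([0, 100, 0]) cube([100, 4050, 2400]);
translate([6150, 100, 0]) cube([100, 4050, 2400]);


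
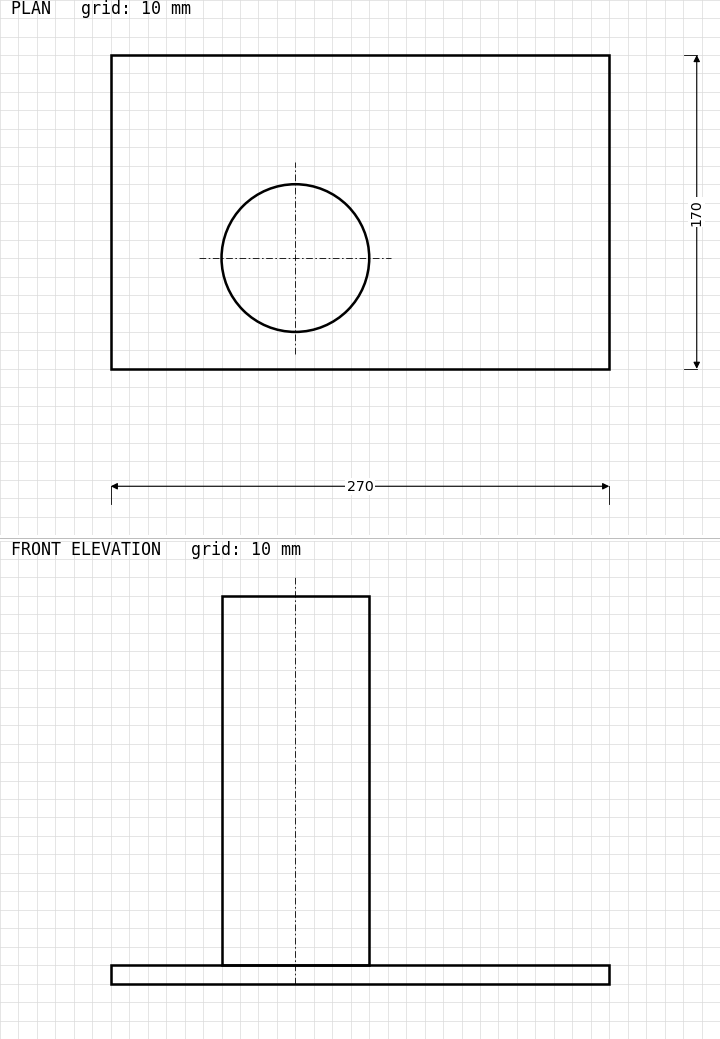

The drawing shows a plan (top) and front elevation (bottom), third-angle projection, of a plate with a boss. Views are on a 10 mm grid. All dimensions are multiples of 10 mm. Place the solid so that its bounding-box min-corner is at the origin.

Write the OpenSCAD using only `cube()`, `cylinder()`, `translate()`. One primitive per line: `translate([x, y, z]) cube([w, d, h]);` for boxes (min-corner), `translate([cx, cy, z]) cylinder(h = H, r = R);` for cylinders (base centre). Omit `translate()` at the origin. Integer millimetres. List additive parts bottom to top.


cube([270, 170, 10]);
translate([100, 60, 10]) cylinder(h = 200, r = 40);


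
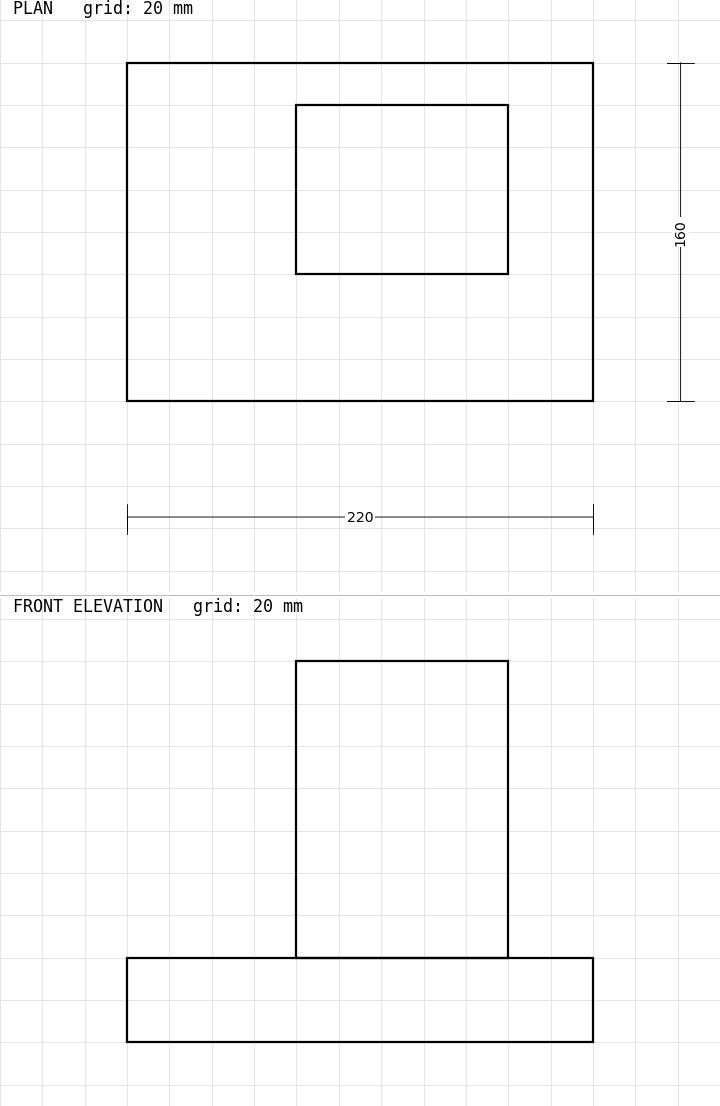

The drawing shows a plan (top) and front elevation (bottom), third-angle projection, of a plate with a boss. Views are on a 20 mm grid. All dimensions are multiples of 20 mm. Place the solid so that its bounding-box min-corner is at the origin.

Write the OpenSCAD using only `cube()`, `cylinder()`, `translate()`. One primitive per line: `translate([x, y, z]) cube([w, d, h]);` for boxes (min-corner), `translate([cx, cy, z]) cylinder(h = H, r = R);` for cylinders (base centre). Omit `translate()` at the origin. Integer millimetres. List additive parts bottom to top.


cube([220, 160, 40]);
translate([80, 60, 40]) cube([100, 80, 140]);
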